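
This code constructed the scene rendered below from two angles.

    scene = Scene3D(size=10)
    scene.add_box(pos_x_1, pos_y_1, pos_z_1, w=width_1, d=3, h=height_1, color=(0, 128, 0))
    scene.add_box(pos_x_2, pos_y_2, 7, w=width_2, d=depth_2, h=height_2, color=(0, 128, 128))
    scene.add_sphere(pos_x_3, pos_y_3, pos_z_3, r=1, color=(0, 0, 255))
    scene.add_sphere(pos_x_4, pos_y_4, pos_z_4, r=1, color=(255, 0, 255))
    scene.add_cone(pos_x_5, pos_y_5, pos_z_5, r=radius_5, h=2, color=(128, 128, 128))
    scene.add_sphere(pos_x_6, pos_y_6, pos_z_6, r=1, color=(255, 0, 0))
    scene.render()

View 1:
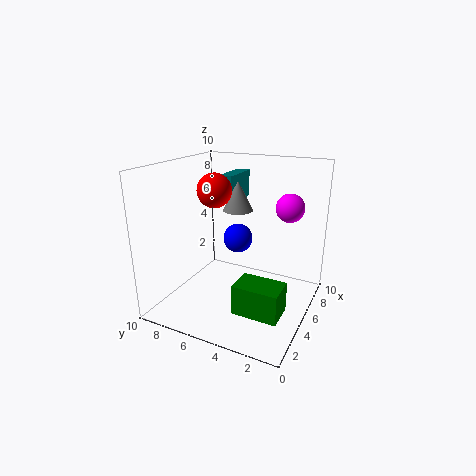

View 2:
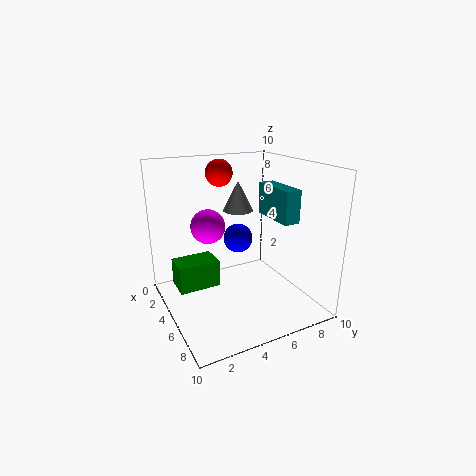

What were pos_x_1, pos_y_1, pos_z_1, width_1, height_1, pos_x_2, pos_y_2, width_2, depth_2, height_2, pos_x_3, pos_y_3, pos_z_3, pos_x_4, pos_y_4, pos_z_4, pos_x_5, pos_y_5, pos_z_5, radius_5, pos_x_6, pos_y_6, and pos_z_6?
pos_x_1 = 2, pos_y_1 = 1, pos_z_1 = 1, width_1 = 2, height_1 = 2, pos_x_2 = 6, pos_y_2 = 6, width_2 = 3, depth_2 = 1, height_2 = 2, pos_x_3 = 5, pos_y_3 = 5, pos_z_3 = 5, pos_x_4 = 7, pos_y_4 = 2, pos_z_4 = 7, pos_x_5 = 5, pos_y_5 = 5, pos_z_5 = 7, radius_5 = 1, pos_x_6 = 2, pos_y_6 = 5, pos_z_6 = 9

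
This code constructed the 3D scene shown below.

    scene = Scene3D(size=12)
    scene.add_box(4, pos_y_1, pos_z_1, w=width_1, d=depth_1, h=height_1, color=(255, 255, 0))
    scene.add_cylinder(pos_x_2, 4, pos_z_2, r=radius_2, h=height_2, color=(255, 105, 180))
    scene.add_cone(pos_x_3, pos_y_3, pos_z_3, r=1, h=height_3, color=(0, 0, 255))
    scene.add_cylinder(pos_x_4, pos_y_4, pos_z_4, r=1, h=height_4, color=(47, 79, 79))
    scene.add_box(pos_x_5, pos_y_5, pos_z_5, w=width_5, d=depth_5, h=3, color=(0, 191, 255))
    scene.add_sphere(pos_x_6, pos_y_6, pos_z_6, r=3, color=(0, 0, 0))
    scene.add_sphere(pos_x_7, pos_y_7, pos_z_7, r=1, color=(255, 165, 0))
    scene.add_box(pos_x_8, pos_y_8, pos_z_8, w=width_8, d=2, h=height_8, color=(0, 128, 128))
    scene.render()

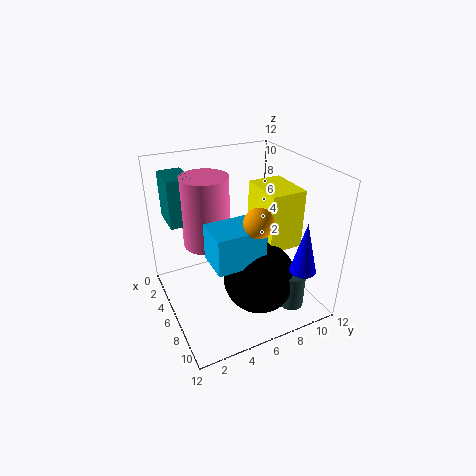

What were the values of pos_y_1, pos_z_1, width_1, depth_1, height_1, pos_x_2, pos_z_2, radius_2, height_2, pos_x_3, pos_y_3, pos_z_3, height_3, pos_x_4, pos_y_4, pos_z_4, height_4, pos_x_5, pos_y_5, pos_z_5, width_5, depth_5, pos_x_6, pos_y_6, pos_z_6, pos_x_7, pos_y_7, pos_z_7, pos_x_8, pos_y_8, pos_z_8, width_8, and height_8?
pos_y_1 = 8
pos_z_1 = 5
width_1 = 4
depth_1 = 3
height_1 = 5
pos_x_2 = 4
pos_z_2 = 5
radius_2 = 2
height_2 = 6
pos_x_3 = 11
pos_y_3 = 9
pos_z_3 = 5
height_3 = 4
pos_x_4 = 10
pos_y_4 = 9
pos_z_4 = 1
height_4 = 3
pos_x_5 = 6
pos_y_5 = 3
pos_z_5 = 5
width_5 = 3
depth_5 = 4
pos_x_6 = 8
pos_y_6 = 7
pos_z_6 = 3
pos_x_7 = 11
pos_y_7 = 5
pos_z_7 = 10
pos_x_8 = 1
pos_y_8 = 1
pos_z_8 = 7
width_8 = 3
height_8 = 4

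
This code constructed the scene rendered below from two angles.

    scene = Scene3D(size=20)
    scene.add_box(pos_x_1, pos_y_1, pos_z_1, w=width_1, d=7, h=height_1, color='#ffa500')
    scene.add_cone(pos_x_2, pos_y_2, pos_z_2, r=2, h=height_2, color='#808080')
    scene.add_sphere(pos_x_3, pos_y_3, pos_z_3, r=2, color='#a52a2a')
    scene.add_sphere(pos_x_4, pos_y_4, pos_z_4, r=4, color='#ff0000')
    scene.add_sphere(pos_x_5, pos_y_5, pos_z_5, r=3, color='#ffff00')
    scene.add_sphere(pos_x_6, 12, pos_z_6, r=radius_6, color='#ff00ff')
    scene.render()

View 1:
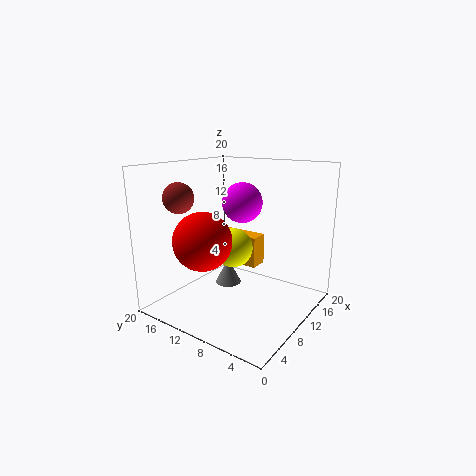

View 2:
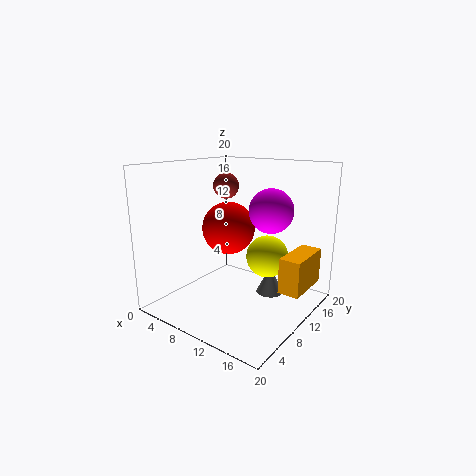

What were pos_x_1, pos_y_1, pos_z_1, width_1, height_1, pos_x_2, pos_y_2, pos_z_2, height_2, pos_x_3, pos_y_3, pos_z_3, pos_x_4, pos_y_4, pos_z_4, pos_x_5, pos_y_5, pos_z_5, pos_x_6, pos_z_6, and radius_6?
pos_x_1 = 16, pos_y_1 = 11, pos_z_1 = 3, width_1 = 3, height_1 = 5, pos_x_2 = 13, pos_y_2 = 14, pos_z_2 = 1, height_2 = 4, pos_x_3 = 4, pos_y_3 = 15, pos_z_3 = 16, pos_x_4 = 6, pos_y_4 = 13, pos_z_4 = 10, pos_x_5 = 13, pos_y_5 = 13, pos_z_5 = 7, pos_x_6 = 14, pos_z_6 = 14, radius_6 = 3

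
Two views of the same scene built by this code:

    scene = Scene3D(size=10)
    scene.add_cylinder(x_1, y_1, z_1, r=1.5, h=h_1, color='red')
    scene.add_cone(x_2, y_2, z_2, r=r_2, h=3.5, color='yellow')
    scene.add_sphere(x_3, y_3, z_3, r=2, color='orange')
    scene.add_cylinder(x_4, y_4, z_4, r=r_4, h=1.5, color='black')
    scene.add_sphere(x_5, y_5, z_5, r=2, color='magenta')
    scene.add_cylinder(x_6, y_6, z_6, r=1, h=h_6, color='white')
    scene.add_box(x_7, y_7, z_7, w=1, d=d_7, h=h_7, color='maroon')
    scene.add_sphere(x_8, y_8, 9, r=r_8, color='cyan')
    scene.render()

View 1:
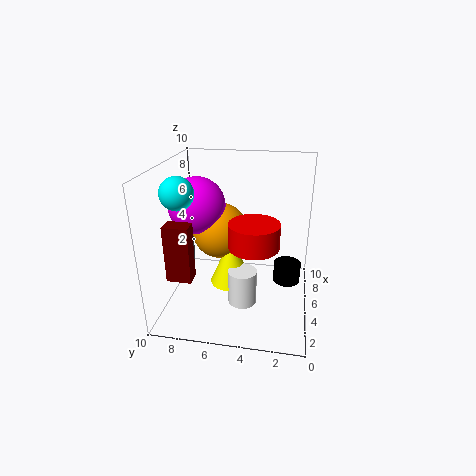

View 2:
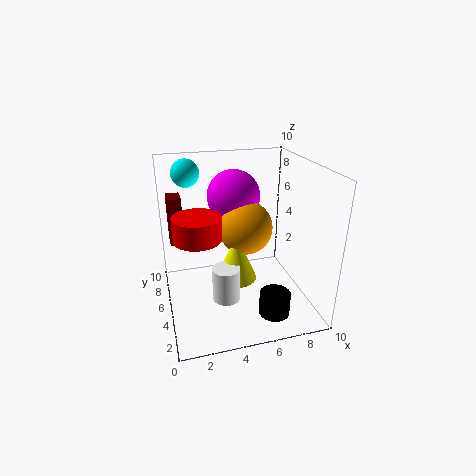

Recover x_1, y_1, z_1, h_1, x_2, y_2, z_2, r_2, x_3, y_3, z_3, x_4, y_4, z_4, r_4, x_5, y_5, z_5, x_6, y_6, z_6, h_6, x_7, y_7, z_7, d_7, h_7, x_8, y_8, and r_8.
x_1 = 2, y_1 = 3.5, z_1 = 6, h_1 = 1.5, x_2 = 5, y_2 = 5.5, z_2 = 1.5, r_2 = 1.5, x_3 = 6, y_3 = 6.5, z_3 = 5, x_4 = 6.5, y_4 = 1.5, z_4 = 1, r_4 = 1, x_5 = 5.5, y_5 = 8, z_5 = 7, x_6 = 4, y_6 = 4.5, z_6 = 0.5, h_6 = 2.5, x_7 = 0.5, y_7 = 7, z_7 = 4, d_7 = 1.5, h_7 = 3.5, x_8 = 2, y_8 = 8, r_8 = 1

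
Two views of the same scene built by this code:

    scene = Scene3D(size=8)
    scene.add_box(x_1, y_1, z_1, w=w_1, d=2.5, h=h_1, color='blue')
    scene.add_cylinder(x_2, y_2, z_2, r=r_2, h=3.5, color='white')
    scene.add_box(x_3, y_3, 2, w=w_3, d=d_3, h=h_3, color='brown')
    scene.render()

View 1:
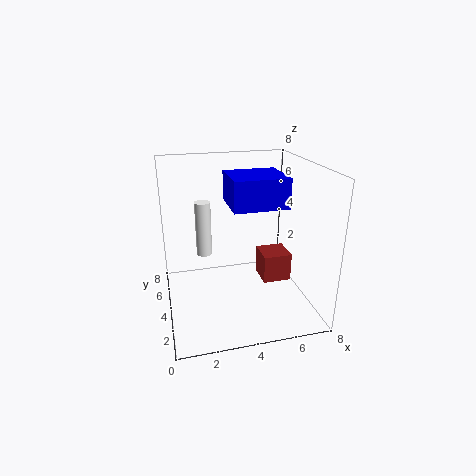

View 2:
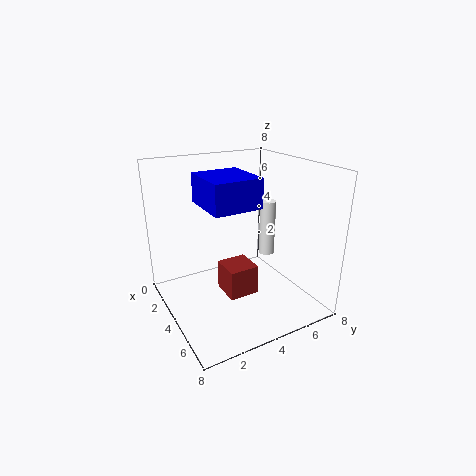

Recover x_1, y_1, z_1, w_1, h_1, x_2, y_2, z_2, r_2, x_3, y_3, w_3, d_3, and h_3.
x_1 = 3.25; y_1 = 1.75; z_1 = 6.25; w_1 = 2.75; h_1 = 1.5; x_2 = 2.5; y_2 = 7; z_2 = 1.75; r_2 = 0.5; x_3 = 5; y_3 = 2.25; w_3 = 1.5; d_3 = 1.5; h_3 = 1.5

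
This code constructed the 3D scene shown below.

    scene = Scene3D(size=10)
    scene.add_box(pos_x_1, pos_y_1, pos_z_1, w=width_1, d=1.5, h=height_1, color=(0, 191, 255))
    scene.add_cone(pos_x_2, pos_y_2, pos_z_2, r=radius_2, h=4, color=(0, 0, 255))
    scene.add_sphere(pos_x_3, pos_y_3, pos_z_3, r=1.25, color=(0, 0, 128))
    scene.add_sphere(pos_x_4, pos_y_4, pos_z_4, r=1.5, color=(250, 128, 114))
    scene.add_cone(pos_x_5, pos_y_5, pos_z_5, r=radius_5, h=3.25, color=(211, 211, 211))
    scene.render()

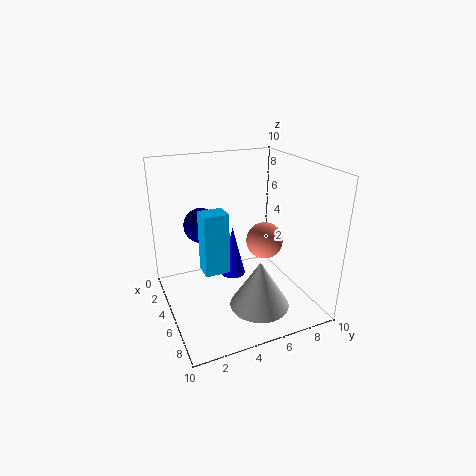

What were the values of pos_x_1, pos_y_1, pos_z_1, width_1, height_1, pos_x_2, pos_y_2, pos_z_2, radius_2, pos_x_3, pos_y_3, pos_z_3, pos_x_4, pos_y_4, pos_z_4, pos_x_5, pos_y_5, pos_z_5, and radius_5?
pos_x_1 = 6.5
pos_y_1 = 1.75
pos_z_1 = 4.25
width_1 = 1.25
height_1 = 3.75
pos_x_2 = 2.25
pos_y_2 = 5.75
pos_z_2 = 0.5
radius_2 = 1
pos_x_3 = 3
pos_y_3 = 3
pos_z_3 = 5.5
pos_x_4 = 2.5
pos_y_4 = 8.5
pos_z_4 = 3
pos_x_5 = 7.5
pos_y_5 = 5.5
pos_z_5 = 1
radius_5 = 2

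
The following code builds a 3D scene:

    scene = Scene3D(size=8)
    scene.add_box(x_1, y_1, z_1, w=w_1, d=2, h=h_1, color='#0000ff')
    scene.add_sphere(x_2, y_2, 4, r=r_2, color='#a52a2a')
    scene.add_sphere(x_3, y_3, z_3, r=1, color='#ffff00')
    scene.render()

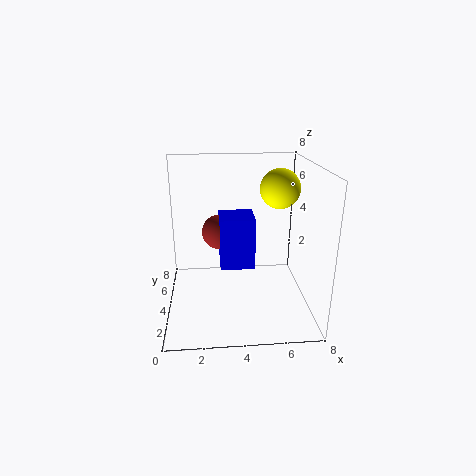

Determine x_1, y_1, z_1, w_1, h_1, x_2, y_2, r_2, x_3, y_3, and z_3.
x_1 = 3
y_1 = 4
z_1 = 2
w_1 = 2
h_1 = 3
x_2 = 3
y_2 = 5
r_2 = 1
x_3 = 6
y_3 = 3
z_3 = 7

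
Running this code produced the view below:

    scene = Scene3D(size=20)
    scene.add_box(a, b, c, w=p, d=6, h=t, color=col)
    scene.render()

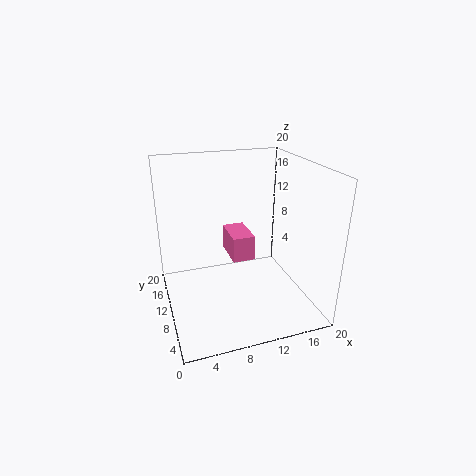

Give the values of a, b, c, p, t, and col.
a = 10.5; b = 13.5; c = 4; p = 3.5; t = 4; col = 'hotpink'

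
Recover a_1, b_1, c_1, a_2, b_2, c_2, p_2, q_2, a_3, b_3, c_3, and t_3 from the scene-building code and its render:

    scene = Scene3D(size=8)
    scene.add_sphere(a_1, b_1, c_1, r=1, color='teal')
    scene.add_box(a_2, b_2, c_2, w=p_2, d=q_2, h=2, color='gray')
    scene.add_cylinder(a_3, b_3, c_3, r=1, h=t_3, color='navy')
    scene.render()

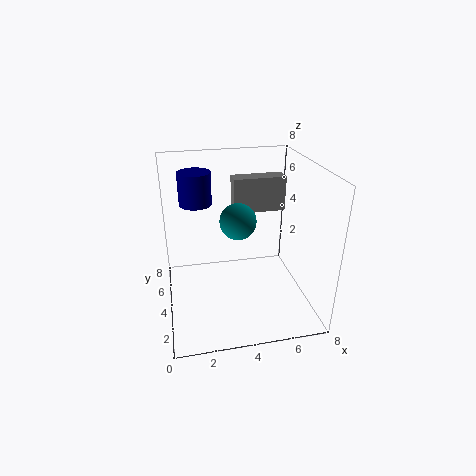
a_1 = 4; b_1 = 4; c_1 = 5; a_2 = 4; b_2 = 5; c_2 = 5; p_2 = 3; q_2 = 1; a_3 = 2; b_3 = 7; c_3 = 5; t_3 = 2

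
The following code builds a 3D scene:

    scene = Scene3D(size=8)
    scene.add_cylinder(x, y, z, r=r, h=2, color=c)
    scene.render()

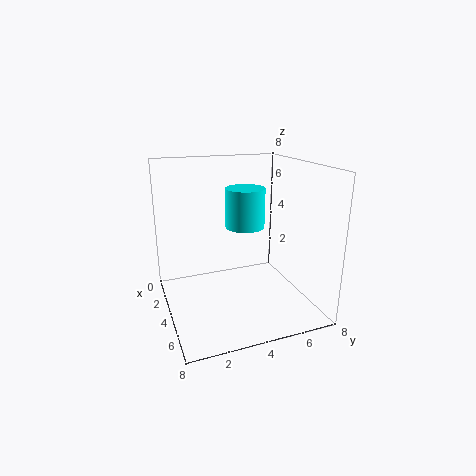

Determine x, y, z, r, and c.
x = 5
y = 4
z = 5
r = 1
c = 'cyan'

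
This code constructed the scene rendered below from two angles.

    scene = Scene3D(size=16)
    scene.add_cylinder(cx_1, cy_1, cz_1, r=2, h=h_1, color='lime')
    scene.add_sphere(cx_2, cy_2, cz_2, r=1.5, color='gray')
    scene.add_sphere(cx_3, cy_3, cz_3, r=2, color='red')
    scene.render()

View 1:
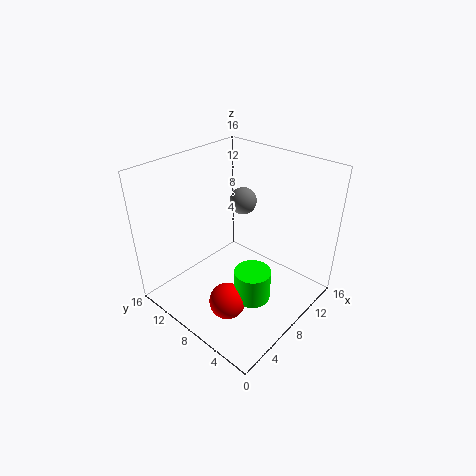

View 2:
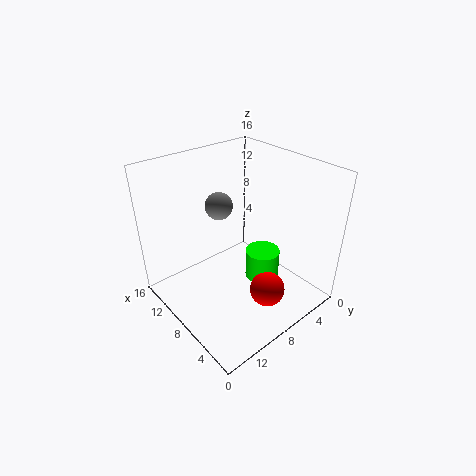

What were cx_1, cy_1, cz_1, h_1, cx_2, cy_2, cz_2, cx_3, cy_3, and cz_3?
cx_1 = 7
cy_1 = 5
cz_1 = 2
h_1 = 3.5
cx_2 = 10
cy_2 = 9
cz_2 = 11.5
cx_3 = 4.5
cy_3 = 6.5
cz_3 = 2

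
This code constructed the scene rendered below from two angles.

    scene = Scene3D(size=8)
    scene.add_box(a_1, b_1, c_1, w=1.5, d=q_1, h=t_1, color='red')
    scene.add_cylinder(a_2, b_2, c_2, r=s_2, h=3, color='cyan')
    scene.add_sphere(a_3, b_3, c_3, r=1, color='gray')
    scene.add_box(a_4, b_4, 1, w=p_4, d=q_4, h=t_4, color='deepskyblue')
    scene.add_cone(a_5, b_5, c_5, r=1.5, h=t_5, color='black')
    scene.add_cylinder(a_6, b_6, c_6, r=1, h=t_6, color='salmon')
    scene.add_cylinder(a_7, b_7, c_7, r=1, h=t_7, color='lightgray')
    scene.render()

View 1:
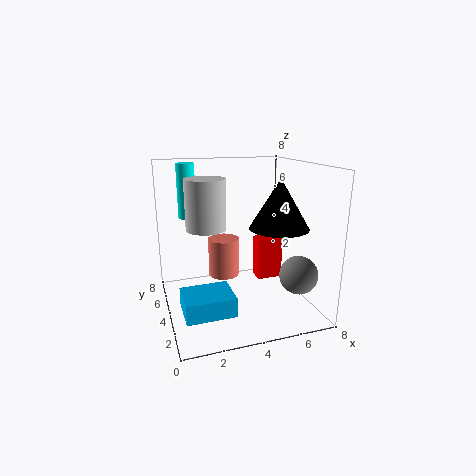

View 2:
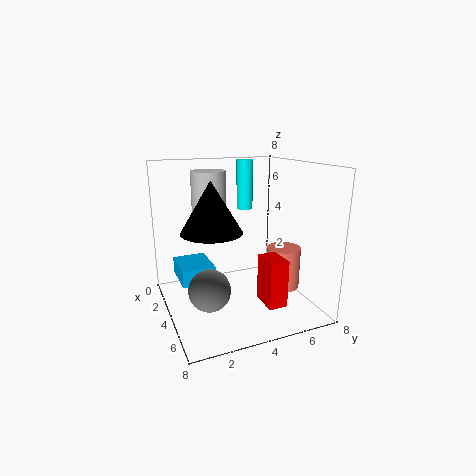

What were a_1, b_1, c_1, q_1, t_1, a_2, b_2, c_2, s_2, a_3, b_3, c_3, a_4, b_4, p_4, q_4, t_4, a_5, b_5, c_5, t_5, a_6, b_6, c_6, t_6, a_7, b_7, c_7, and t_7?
a_1 = 5.5, b_1 = 4.5, c_1 = 1, q_1 = 1, t_1 = 2.5, a_2 = 1.5, b_2 = 5.5, c_2 = 5, s_2 = 0.5, a_3 = 6.5, b_3 = 1.5, c_3 = 2.5, a_4 = 0.5, b_4 = 1, p_4 = 2.5, q_4 = 2, t_4 = 1, a_5 = 5.5, b_5 = 2, c_5 = 5, t_5 = 2.5, a_6 = 4, b_6 = 7, c_6 = 0.5, t_6 = 2.5, a_7 = 2, b_7 = 3, c_7 = 5, t_7 = 2.5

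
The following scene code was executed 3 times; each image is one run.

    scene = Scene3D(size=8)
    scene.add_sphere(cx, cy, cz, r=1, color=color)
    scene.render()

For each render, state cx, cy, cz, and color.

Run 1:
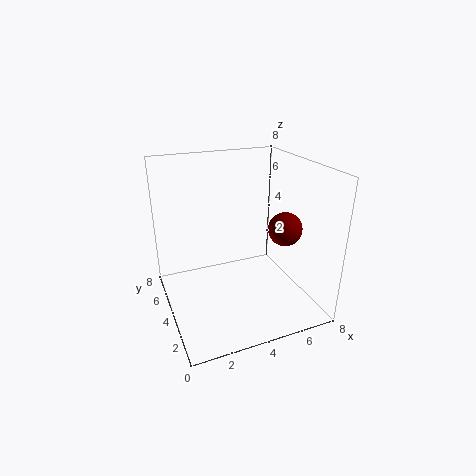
cx = 7, cy = 4, cz = 4, color = 'maroon'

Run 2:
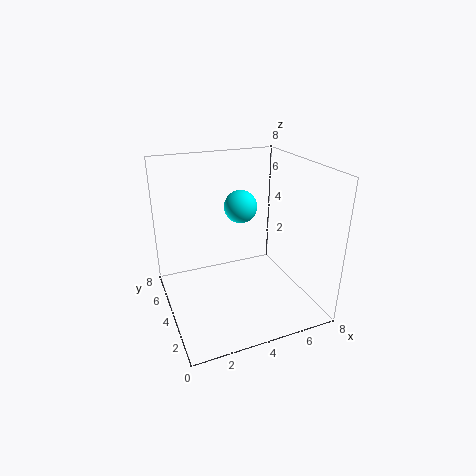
cx = 5, cy = 6, cz = 5, color = 'cyan'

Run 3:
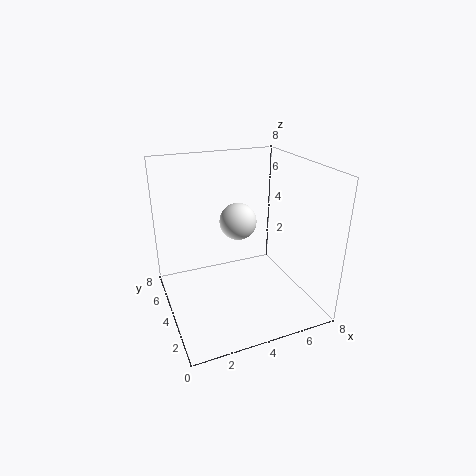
cx = 4, cy = 4, cz = 5, color = 'white'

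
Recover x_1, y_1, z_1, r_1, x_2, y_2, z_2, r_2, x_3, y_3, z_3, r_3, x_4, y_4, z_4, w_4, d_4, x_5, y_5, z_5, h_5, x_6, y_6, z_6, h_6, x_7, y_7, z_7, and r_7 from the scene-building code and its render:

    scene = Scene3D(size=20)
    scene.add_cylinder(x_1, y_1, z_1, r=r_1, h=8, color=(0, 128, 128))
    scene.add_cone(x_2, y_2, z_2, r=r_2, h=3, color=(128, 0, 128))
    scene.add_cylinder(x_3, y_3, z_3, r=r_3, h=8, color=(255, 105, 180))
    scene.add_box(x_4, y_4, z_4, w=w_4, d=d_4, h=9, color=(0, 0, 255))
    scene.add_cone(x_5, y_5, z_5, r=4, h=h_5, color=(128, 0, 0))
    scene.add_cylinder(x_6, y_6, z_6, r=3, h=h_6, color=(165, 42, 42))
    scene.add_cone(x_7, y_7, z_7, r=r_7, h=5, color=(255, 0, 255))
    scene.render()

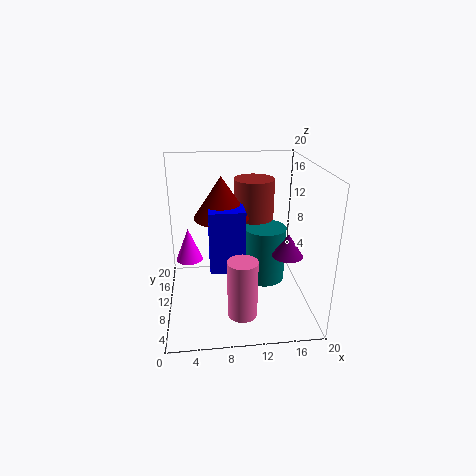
x_1 = 14
y_1 = 11
z_1 = 3
r_1 = 3
x_2 = 16
y_2 = 6
z_2 = 9
r_2 = 2
x_3 = 10
y_3 = 5
z_3 = 1
r_3 = 2
x_4 = 6
y_4 = 9
z_4 = 5
w_4 = 5
d_4 = 4
x_5 = 8
y_5 = 13
z_5 = 12
h_5 = 6
x_6 = 13
y_6 = 15
z_6 = 8
h_6 = 9
x_7 = 3
y_7 = 14
z_7 = 5
r_7 = 2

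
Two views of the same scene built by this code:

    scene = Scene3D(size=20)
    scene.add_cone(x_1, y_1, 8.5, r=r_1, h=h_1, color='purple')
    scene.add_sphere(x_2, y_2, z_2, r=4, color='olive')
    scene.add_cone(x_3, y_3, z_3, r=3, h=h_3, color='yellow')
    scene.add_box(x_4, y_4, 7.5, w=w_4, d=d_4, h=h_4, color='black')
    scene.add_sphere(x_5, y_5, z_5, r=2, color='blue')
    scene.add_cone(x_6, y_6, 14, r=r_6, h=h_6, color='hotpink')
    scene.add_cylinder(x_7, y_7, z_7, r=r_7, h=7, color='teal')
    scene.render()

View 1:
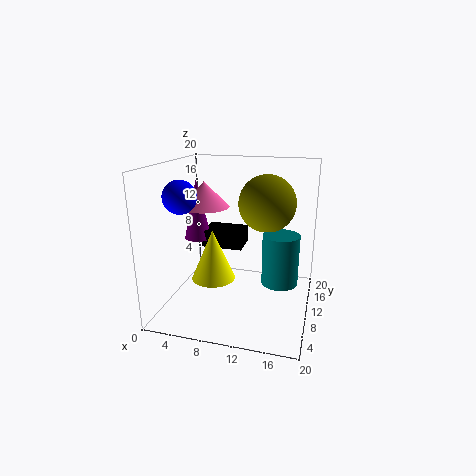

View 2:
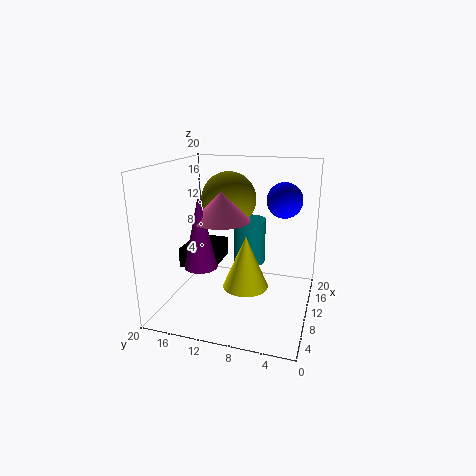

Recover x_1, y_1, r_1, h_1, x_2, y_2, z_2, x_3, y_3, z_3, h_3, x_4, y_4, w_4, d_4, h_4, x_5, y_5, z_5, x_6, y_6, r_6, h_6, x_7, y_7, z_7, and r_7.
x_1 = 3, y_1 = 12.5, r_1 = 2, h_1 = 9, x_2 = 13.5, y_2 = 12.5, z_2 = 14.5, x_3 = 7, y_3 = 8, z_3 = 4.5, h_3 = 7, x_4 = 4, y_4 = 11.5, w_4 = 6, d_4 = 4.5, h_4 = 2.5, x_5 = 5, y_5 = 3, z_5 = 17, x_6 = 5, y_6 = 10.5, r_6 = 3.5, h_6 = 3.5, x_7 = 16, y_7 = 10, z_7 = 4, r_7 = 2.5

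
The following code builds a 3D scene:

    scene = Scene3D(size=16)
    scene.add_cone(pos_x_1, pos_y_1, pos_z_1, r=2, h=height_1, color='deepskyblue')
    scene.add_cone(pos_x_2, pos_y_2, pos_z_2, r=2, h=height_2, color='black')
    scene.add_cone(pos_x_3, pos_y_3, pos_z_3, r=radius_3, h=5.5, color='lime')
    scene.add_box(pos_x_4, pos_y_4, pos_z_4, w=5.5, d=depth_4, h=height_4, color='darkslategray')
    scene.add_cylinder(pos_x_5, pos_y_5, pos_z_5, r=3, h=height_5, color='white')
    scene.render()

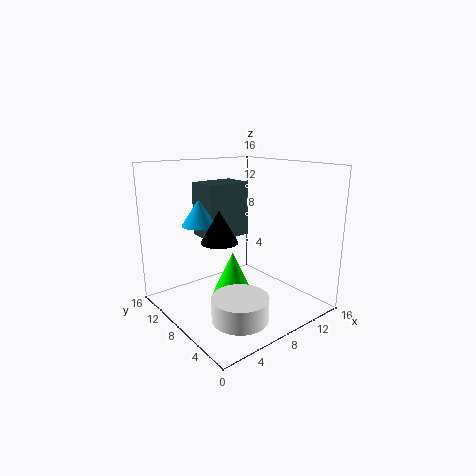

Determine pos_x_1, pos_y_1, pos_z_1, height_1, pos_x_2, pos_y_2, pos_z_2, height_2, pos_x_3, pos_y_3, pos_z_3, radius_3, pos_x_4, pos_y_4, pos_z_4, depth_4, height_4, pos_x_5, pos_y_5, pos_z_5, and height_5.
pos_x_1 = 5.5; pos_y_1 = 12; pos_z_1 = 9; height_1 = 3; pos_x_2 = 5.5; pos_y_2 = 8; pos_z_2 = 8; height_2 = 3.5; pos_x_3 = 8; pos_y_3 = 9; pos_z_3 = 0.5; radius_3 = 2.5; pos_x_4 = 6.5; pos_y_4 = 11; pos_z_4 = 7; depth_4 = 4; height_4 = 6.5; pos_x_5 = 5.5; pos_y_5 = 4.5; pos_z_5 = 0.5; height_5 = 2.5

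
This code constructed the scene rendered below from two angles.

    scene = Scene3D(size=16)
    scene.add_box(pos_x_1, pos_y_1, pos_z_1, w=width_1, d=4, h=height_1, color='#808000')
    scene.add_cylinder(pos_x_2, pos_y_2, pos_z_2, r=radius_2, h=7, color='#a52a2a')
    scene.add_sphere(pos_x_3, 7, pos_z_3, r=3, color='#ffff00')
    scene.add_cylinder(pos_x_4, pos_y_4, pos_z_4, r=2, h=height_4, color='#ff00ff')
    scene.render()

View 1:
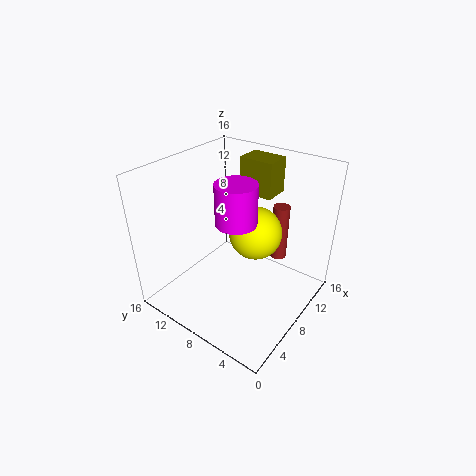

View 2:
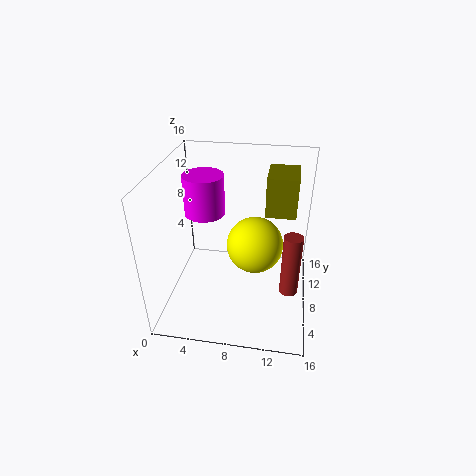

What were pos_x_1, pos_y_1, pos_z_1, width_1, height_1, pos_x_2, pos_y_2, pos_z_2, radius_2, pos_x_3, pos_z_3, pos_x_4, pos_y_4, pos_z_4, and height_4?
pos_x_1 = 11; pos_y_1 = 6; pos_z_1 = 12; width_1 = 3; height_1 = 4; pos_x_2 = 14; pos_y_2 = 6; pos_z_2 = 3; radius_2 = 1; pos_x_3 = 10; pos_z_3 = 8; pos_x_4 = 5; pos_y_4 = 6; pos_z_4 = 12; height_4 = 4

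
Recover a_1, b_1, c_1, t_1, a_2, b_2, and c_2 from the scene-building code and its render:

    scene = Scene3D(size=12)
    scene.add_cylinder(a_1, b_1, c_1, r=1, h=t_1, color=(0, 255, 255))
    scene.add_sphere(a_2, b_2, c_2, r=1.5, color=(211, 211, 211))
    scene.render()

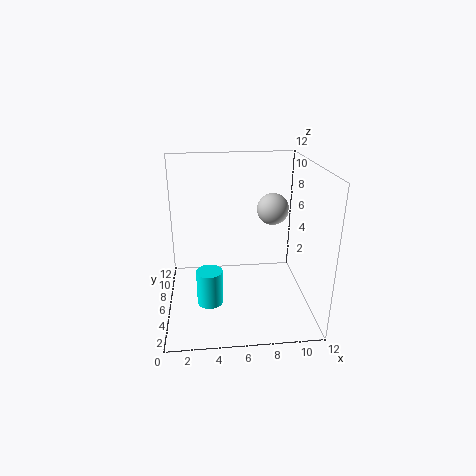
a_1 = 3.5, b_1 = 3, c_1 = 2, t_1 = 2.75, a_2 = 9.75, b_2 = 10, c_2 = 7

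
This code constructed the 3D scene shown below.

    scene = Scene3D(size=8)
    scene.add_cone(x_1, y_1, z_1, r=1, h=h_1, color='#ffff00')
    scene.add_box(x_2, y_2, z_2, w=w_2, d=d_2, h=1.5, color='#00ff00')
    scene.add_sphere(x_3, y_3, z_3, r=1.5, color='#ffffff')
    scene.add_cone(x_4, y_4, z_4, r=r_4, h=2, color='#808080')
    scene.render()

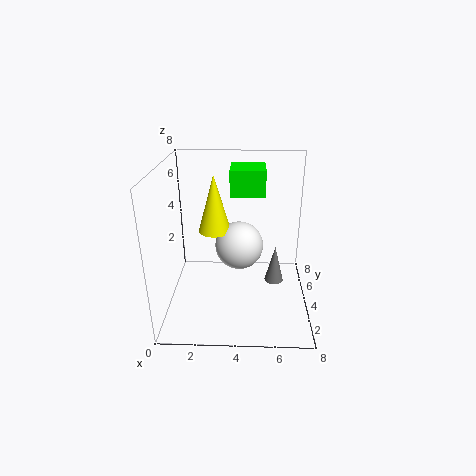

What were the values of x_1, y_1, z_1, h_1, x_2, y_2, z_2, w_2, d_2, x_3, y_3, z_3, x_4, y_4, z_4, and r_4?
x_1 = 2.5
y_1 = 6
z_1 = 3.5
h_1 = 3.5
x_2 = 3.5
y_2 = 5
z_2 = 6
w_2 = 2
d_2 = 2
x_3 = 4
y_3 = 6
z_3 = 2.5
x_4 = 6
y_4 = 3
z_4 = 2
r_4 = 0.5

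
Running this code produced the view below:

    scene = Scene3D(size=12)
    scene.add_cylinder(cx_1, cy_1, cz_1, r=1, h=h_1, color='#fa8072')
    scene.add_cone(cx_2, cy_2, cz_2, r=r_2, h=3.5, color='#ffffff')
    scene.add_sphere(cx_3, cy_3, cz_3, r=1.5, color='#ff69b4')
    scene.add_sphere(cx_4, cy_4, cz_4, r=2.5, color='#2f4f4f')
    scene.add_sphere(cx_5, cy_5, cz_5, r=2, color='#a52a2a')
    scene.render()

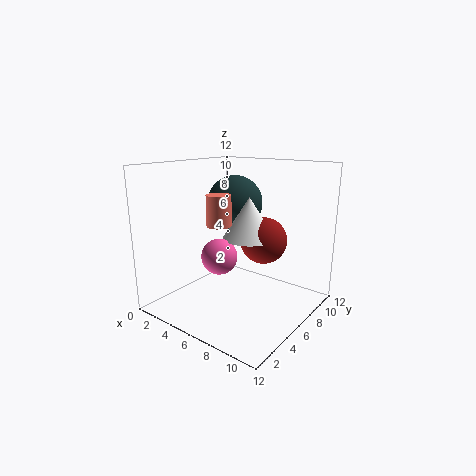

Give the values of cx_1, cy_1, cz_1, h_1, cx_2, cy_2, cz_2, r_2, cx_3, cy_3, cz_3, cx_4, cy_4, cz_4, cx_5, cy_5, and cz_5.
cx_1 = 5.25; cy_1 = 4.5; cz_1 = 7.25; h_1 = 2.5; cx_2 = 6.25; cy_2 = 7.25; cz_2 = 5.75; r_2 = 2.25; cx_3 = 5; cy_3 = 4.75; cz_3 = 4.5; cx_4 = 3.75; cy_4 = 8.5; cz_4 = 8.25; cx_5 = 7.25; cy_5 = 8; cz_5 = 5.5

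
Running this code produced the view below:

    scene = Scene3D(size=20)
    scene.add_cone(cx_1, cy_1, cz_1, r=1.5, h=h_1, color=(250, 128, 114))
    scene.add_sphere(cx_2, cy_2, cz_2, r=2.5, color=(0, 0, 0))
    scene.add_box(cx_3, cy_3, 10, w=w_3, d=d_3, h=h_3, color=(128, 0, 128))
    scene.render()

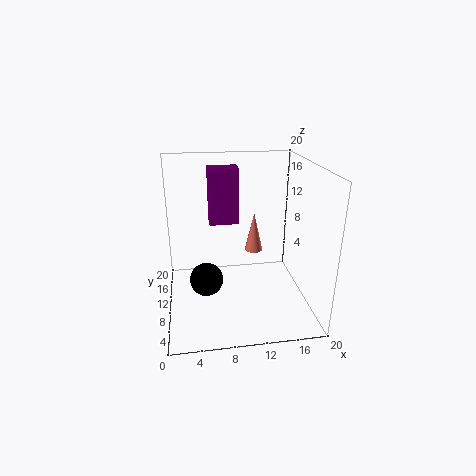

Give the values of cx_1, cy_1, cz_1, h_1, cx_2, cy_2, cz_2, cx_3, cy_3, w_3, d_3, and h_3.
cx_1 = 14
cy_1 = 18
cz_1 = 4
h_1 = 6.5
cx_2 = 5.5
cy_2 = 12
cz_2 = 2.5
cx_3 = 6.5
cy_3 = 15
w_3 = 4.5
d_3 = 3
h_3 = 8.5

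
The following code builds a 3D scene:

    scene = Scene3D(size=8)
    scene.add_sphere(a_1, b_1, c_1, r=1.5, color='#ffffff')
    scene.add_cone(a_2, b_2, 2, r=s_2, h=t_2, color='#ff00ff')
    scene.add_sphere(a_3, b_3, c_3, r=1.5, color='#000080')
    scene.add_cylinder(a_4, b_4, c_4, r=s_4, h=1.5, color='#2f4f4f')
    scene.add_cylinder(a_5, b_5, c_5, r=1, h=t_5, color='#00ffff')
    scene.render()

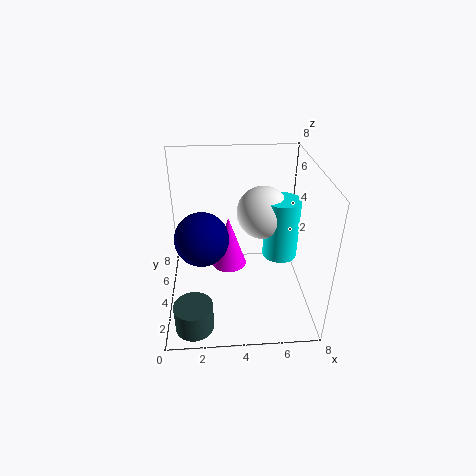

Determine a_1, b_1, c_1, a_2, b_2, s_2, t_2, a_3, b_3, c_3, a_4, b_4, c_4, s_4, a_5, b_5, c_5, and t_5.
a_1 = 5.5; b_1 = 5; c_1 = 5; a_2 = 3.5; b_2 = 4.5; s_2 = 1; t_2 = 3; a_3 = 2; b_3 = 4; c_3 = 4; a_4 = 1.5; b_4 = 1; c_4 = 0.5; s_4 = 1; a_5 = 6.5; b_5 = 4.5; c_5 = 2.5; t_5 = 3.5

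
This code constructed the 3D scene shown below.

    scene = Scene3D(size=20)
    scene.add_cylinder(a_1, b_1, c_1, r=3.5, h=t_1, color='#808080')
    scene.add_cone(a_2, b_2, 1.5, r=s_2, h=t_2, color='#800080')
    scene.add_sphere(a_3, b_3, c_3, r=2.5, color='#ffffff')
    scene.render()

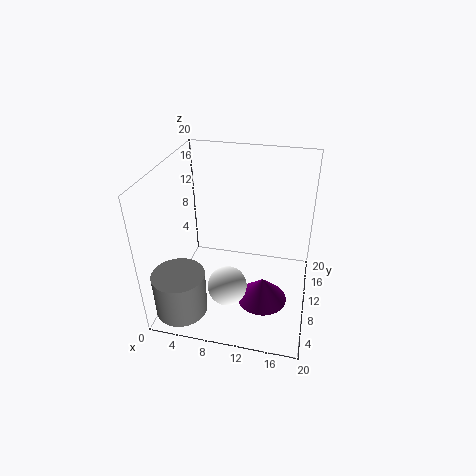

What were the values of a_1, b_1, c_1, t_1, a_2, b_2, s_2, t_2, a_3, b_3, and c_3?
a_1 = 3.5
b_1 = 3.5
c_1 = 1.5
t_1 = 6
a_2 = 14
b_2 = 8
s_2 = 3.5
t_2 = 3.5
a_3 = 10
b_3 = 4
c_3 = 6.5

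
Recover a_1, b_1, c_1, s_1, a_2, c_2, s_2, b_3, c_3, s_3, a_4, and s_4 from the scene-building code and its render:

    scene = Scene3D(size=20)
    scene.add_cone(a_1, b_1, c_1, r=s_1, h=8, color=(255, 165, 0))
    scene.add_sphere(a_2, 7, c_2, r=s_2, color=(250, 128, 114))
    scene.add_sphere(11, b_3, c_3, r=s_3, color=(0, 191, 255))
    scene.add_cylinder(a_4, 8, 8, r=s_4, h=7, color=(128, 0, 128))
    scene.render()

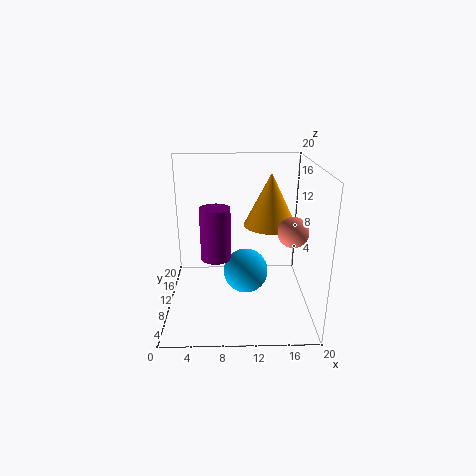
a_1 = 15; b_1 = 15; c_1 = 10; s_1 = 4; a_2 = 17; c_2 = 12; s_2 = 2; b_3 = 8; c_3 = 6; s_3 = 3; a_4 = 7; s_4 = 2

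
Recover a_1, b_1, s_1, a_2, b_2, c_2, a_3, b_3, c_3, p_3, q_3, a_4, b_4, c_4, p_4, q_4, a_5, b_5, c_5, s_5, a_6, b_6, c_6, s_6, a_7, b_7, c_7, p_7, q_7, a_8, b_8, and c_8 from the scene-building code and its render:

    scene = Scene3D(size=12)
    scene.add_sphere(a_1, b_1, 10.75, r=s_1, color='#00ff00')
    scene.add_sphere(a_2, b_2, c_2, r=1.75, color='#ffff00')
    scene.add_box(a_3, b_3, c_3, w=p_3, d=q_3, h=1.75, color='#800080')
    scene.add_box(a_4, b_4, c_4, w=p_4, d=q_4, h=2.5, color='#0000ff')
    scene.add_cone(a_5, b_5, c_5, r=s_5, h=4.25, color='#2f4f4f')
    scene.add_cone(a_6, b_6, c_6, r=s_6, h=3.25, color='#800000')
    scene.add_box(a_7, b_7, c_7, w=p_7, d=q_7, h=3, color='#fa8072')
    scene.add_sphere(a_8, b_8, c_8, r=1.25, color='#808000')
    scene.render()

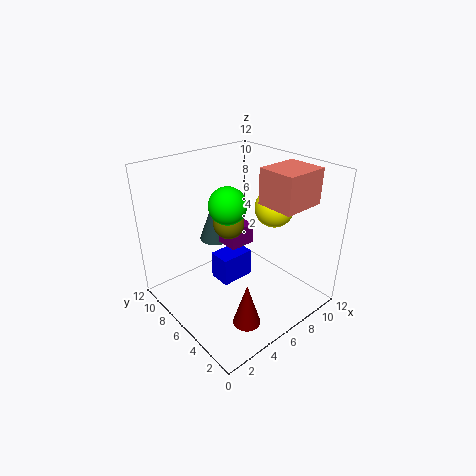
a_1 = 2.75, b_1 = 3.25, s_1 = 1.25, a_2 = 10.25, b_2 = 6, c_2 = 7.5, a_3 = 5.5, b_3 = 6, c_3 = 5, p_3 = 2.25, q_3 = 2, a_4 = 5, b_4 = 6.5, c_4 = 1.25, p_4 = 3, q_4 = 2, a_5 = 7, b_5 = 10.5, c_5 = 3.75, s_5 = 1.5, a_6 = 2.75, b_6 = 1.25, c_6 = 2.25, s_6 = 1, a_7 = 7.75, b_7 = 2.25, c_7 = 8.75, p_7 = 3.75, q_7 = 3.25, a_8 = 5.25, b_8 = 6.25, c_8 = 7.5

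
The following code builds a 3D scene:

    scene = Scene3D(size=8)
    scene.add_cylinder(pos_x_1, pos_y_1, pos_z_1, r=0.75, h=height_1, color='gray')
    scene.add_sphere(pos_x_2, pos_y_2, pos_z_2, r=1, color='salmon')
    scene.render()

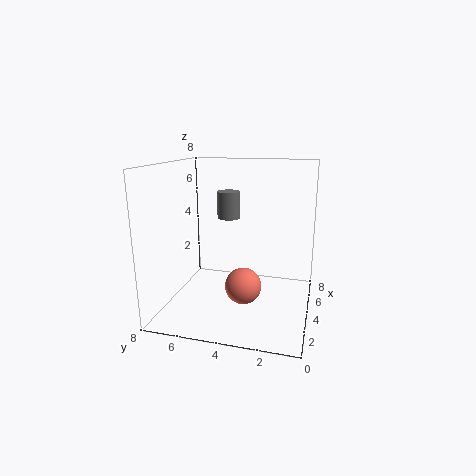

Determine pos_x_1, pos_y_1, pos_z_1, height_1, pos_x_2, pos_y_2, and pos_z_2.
pos_x_1 = 7.25, pos_y_1 = 5.5, pos_z_1 = 4.25, height_1 = 1.75, pos_x_2 = 3.25, pos_y_2 = 3.5, pos_z_2 = 1.5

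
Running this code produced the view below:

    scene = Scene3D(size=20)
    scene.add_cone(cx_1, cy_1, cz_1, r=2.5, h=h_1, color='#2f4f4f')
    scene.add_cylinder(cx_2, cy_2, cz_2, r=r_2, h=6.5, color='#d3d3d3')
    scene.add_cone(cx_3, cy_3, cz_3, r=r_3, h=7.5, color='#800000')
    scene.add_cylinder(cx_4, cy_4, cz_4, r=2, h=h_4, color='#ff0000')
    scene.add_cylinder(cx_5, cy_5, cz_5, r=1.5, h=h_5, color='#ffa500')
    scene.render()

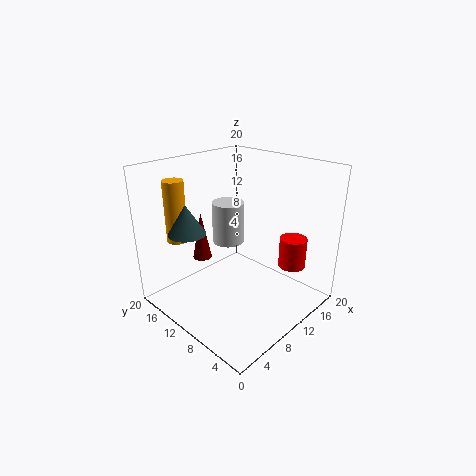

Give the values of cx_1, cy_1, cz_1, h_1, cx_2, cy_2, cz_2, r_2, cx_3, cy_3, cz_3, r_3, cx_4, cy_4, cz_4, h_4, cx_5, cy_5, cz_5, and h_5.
cx_1 = 4
cy_1 = 13.5
cz_1 = 11.5
h_1 = 4
cx_2 = 13.5
cy_2 = 15.5
cz_2 = 6.5
r_2 = 2.5
cx_3 = 10
cy_3 = 18
cz_3 = 4
r_3 = 1.5
cx_4 = 17
cy_4 = 5.5
cz_4 = 4.5
h_4 = 4.5
cx_5 = 5.5
cy_5 = 18
cz_5 = 8.5
h_5 = 9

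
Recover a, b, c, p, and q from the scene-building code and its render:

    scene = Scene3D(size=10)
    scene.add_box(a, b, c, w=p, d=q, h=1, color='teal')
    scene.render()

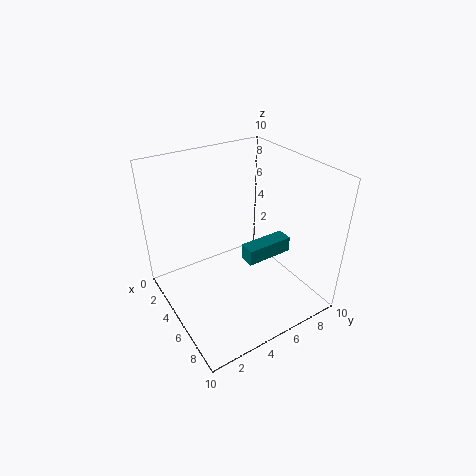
a = 7, b = 4, c = 5, p = 1, q = 3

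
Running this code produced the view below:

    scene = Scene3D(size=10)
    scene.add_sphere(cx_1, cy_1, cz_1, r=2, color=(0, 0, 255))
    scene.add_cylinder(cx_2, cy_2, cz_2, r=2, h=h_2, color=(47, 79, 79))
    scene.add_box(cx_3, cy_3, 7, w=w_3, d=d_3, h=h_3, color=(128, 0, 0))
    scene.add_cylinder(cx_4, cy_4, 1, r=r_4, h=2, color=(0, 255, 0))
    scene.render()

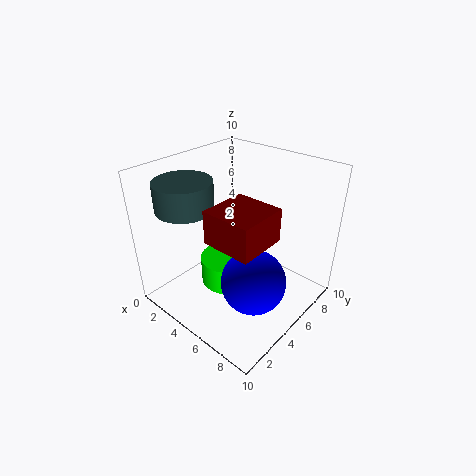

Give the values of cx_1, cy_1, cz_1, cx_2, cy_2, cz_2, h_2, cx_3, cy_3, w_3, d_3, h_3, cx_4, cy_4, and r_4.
cx_1 = 8
cy_1 = 3
cz_1 = 4
cx_2 = 2
cy_2 = 3
cz_2 = 7
h_2 = 2
cx_3 = 6
cy_3 = 1
w_3 = 3
d_3 = 3
h_3 = 2
cx_4 = 4
cy_4 = 5
r_4 = 2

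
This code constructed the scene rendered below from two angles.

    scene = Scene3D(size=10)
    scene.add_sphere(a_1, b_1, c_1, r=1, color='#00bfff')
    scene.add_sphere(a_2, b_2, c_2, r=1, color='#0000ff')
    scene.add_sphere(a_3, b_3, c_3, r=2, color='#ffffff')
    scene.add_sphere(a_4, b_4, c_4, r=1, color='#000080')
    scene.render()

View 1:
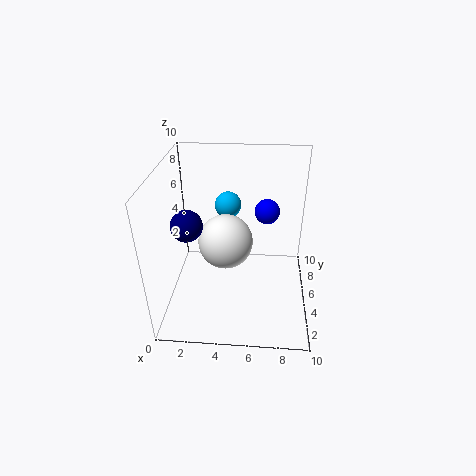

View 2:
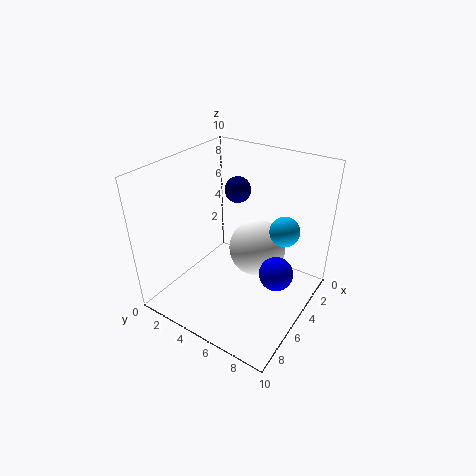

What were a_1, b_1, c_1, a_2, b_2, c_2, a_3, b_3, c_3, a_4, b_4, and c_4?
a_1 = 4, b_1 = 8, c_1 = 6, a_2 = 7, b_2 = 9, c_2 = 5, a_3 = 4, b_3 = 6, c_3 = 4, a_4 = 2, b_4 = 3, c_4 = 7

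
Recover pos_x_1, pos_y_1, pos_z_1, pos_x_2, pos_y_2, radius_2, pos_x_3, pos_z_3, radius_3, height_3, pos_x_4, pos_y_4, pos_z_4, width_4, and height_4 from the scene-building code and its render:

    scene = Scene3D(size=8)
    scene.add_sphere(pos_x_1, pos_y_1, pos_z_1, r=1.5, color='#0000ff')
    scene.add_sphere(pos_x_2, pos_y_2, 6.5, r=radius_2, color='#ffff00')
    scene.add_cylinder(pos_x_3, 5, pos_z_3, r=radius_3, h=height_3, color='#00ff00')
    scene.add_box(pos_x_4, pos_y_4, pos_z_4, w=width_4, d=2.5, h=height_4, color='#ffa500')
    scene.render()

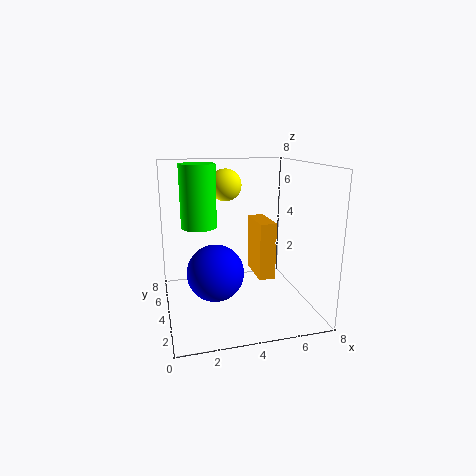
pos_x_1 = 2.5
pos_y_1 = 3
pos_z_1 = 2.5
pos_x_2 = 4
pos_y_2 = 7
radius_2 = 1
pos_x_3 = 2
pos_z_3 = 4.5
radius_3 = 1
height_3 = 3.5
pos_x_4 = 5.5
pos_y_4 = 4.5
pos_z_4 = 1
width_4 = 1
height_4 = 3.5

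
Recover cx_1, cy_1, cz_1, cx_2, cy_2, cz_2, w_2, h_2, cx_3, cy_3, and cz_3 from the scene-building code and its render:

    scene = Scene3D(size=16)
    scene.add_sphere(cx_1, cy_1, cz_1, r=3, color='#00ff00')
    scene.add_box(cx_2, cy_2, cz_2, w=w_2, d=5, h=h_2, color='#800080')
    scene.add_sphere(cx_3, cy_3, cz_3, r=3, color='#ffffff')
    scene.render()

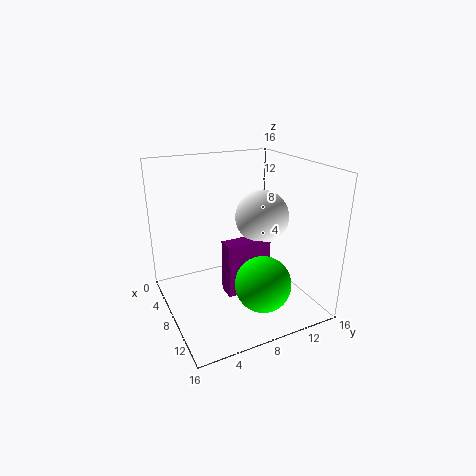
cx_1 = 12
cy_1 = 9
cz_1 = 4
cx_2 = 8
cy_2 = 6
cz_2 = 2
w_2 = 2
h_2 = 6
cx_3 = 8
cy_3 = 11
cz_3 = 10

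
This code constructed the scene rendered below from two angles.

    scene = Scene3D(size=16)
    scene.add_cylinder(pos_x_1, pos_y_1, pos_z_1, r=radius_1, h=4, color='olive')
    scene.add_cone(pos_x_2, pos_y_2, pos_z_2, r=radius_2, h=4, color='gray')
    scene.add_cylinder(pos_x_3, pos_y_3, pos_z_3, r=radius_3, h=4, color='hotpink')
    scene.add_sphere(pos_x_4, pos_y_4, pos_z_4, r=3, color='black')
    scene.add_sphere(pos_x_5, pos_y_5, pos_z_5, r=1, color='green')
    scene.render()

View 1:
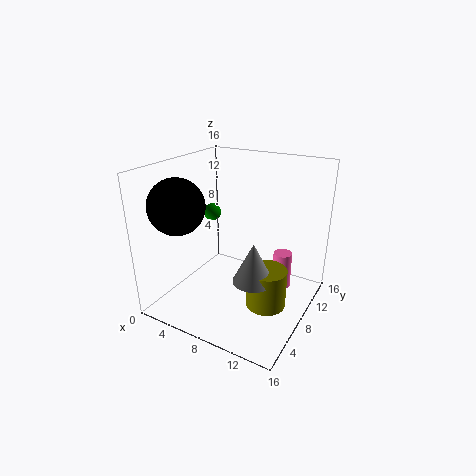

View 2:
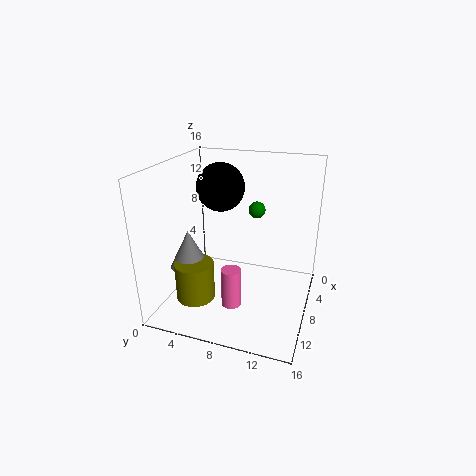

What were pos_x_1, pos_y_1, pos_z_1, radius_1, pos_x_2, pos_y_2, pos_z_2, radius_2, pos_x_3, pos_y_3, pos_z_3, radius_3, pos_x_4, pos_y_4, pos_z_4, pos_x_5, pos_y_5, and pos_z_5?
pos_x_1 = 13, pos_y_1 = 5, pos_z_1 = 3, radius_1 = 2, pos_x_2 = 12, pos_y_2 = 4, pos_z_2 = 6, radius_2 = 2, pos_x_3 = 13, pos_y_3 = 9, pos_z_3 = 3, radius_3 = 1, pos_x_4 = 3, pos_y_4 = 4, pos_z_4 = 12, pos_x_5 = 4, pos_y_5 = 9, pos_z_5 = 10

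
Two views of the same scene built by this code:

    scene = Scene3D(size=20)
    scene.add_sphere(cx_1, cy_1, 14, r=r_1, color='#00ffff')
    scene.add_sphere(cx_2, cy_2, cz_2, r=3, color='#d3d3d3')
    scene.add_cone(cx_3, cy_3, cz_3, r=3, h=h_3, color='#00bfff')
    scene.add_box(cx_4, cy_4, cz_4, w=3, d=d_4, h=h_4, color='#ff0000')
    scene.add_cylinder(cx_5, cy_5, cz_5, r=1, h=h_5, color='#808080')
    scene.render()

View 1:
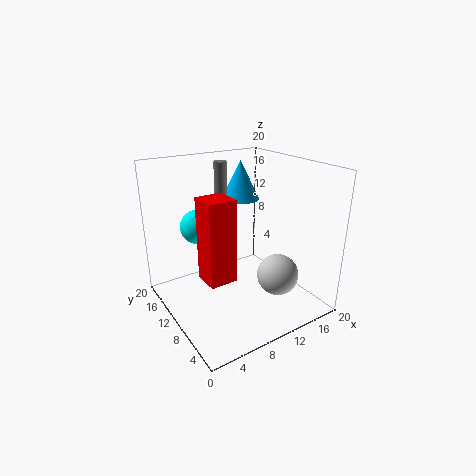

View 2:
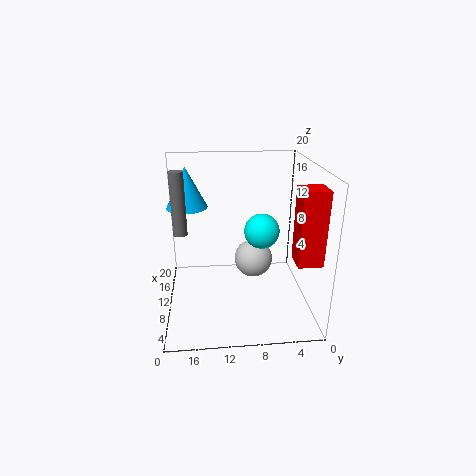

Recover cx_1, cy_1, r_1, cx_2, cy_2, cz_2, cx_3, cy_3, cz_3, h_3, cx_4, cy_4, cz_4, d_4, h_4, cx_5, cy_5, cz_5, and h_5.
cx_1 = 3; cy_1 = 8; r_1 = 2; cx_2 = 15; cy_2 = 7; cz_2 = 4; cx_3 = 15; cy_3 = 17; cz_3 = 13; h_3 = 6; cx_4 = 1; cy_4 = 1; cz_4 = 10; d_4 = 3; h_4 = 9; cx_5 = 12; cy_5 = 18; cz_5 = 10; h_5 = 9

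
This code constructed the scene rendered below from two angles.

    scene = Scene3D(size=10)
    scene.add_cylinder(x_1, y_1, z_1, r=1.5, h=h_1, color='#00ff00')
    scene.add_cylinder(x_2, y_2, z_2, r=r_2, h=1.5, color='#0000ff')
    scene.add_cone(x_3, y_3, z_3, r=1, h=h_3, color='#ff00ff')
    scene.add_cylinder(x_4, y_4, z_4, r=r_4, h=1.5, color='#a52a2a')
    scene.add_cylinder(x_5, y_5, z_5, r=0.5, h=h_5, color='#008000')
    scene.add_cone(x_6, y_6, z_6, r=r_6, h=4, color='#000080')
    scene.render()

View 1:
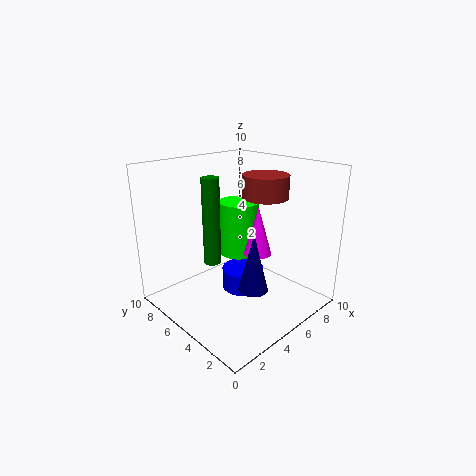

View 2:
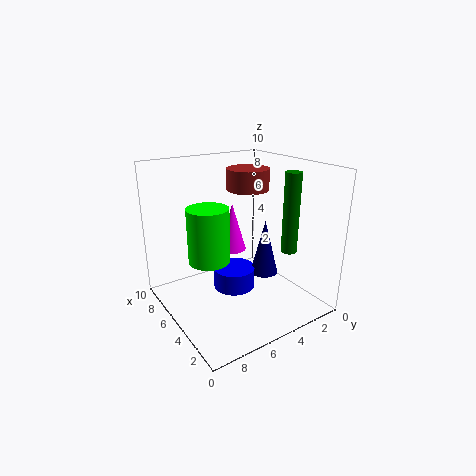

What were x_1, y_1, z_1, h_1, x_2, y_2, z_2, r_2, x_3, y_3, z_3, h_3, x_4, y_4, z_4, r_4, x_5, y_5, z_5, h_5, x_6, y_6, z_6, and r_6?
x_1 = 6.5, y_1 = 6.5, z_1 = 3, h_1 = 4, x_2 = 5.5, y_2 = 5, z_2 = 1, r_2 = 1.5, x_3 = 6.5, y_3 = 4.5, z_3 = 3.5, h_3 = 3.5, x_4 = 6, y_4 = 3.5, z_4 = 8, r_4 = 1.5, x_5 = 1.5, y_5 = 3.5, z_5 = 5, h_5 = 5, x_6 = 4.5, y_6 = 3, z_6 = 2, r_6 = 1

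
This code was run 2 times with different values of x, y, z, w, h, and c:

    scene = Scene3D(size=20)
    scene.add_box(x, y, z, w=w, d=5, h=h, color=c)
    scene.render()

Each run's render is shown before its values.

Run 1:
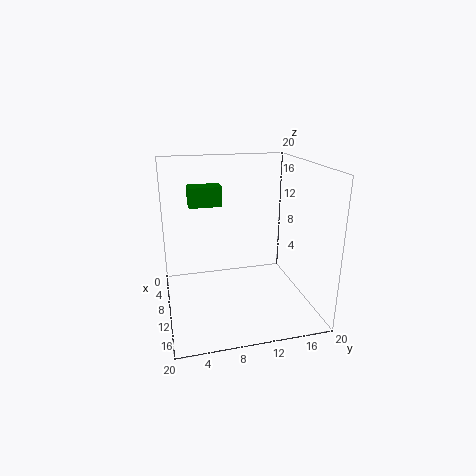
x = 1.5; y = 4; z = 13; w = 3; h = 3; c = 'green'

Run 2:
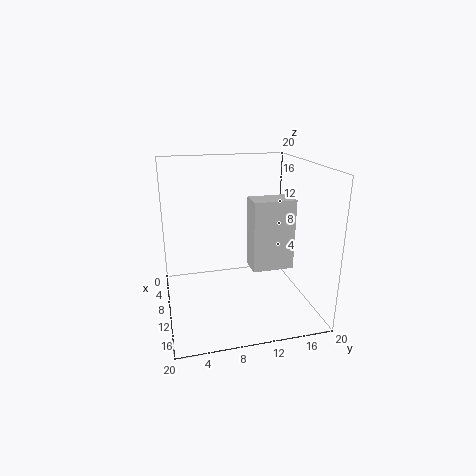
x = 14.5; y = 10; z = 8.5; w = 3; h = 8.5; c = 'lightgray'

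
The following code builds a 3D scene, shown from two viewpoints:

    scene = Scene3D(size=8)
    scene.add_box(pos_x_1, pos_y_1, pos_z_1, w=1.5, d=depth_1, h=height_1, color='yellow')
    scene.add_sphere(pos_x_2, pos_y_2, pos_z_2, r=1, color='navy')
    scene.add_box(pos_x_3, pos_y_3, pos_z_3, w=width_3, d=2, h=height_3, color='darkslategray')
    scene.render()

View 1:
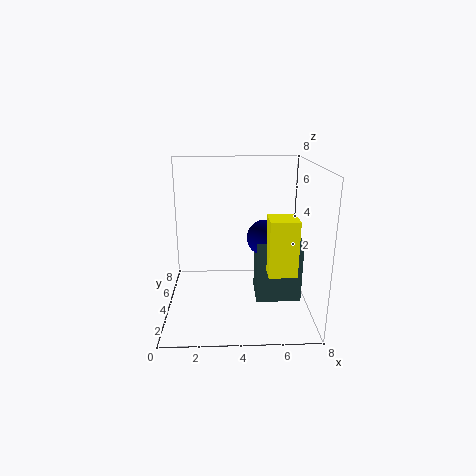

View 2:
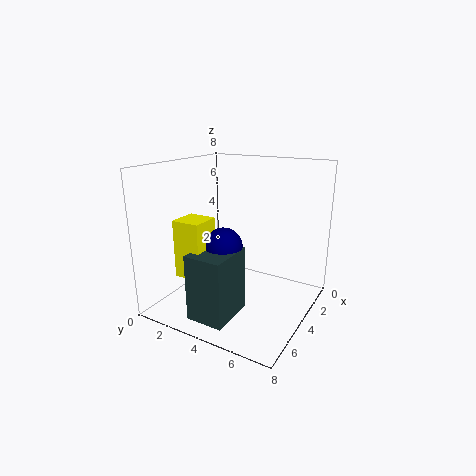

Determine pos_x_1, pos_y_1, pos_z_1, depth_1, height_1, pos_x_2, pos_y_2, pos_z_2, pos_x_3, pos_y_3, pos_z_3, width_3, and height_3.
pos_x_1 = 5.5; pos_y_1 = 2; pos_z_1 = 2.5; depth_1 = 1.5; height_1 = 3; pos_x_2 = 5.5; pos_y_2 = 4; pos_z_2 = 4; pos_x_3 = 5; pos_y_3 = 3; pos_z_3 = 0.5; width_3 = 2.5; height_3 = 3.5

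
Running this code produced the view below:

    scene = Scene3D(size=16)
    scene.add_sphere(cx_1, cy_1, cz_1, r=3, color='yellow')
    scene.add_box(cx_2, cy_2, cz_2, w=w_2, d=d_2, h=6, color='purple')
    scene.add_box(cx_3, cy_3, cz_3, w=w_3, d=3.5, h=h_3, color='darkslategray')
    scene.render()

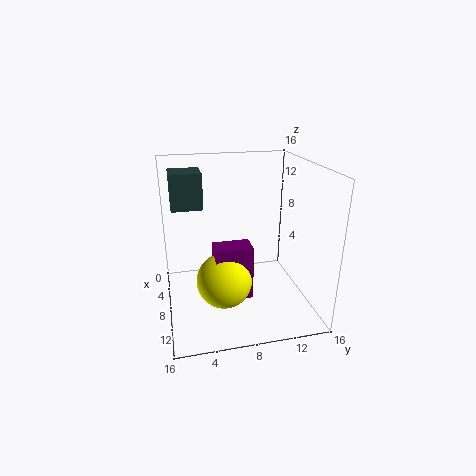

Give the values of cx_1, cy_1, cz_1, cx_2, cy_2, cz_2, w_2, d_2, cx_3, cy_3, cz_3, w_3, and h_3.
cx_1 = 10; cy_1 = 6; cz_1 = 4; cx_2 = 8.5; cy_2 = 5; cz_2 = 2; w_2 = 2.5; d_2 = 4; cx_3 = 3; cy_3 = 1; cz_3 = 11; w_3 = 3.5; h_3 = 4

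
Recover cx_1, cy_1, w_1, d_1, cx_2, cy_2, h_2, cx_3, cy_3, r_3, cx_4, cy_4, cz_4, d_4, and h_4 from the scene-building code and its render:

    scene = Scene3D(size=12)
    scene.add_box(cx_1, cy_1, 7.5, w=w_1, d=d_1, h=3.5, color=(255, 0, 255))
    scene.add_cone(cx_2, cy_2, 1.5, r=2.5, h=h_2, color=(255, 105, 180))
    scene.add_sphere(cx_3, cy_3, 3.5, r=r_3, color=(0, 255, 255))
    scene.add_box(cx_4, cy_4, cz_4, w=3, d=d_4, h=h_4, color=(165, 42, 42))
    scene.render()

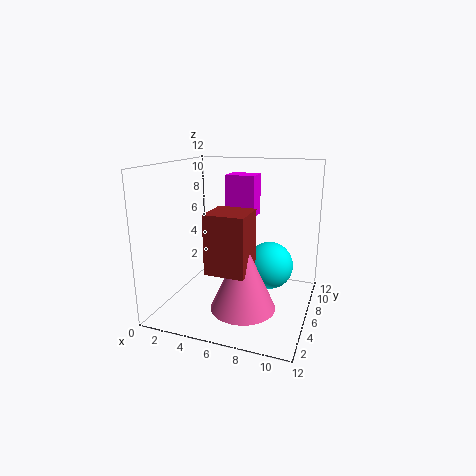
cx_1 = 4.5
cy_1 = 7
w_1 = 2.5
d_1 = 2
cx_2 = 7.5
cy_2 = 3
h_2 = 5.5
cx_3 = 8.5
cy_3 = 7
r_3 = 2
cx_4 = 5
cy_4 = 1.5
cz_4 = 4.5
d_4 = 3
h_4 = 4.5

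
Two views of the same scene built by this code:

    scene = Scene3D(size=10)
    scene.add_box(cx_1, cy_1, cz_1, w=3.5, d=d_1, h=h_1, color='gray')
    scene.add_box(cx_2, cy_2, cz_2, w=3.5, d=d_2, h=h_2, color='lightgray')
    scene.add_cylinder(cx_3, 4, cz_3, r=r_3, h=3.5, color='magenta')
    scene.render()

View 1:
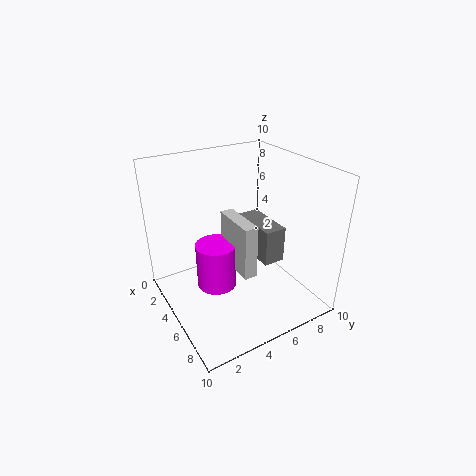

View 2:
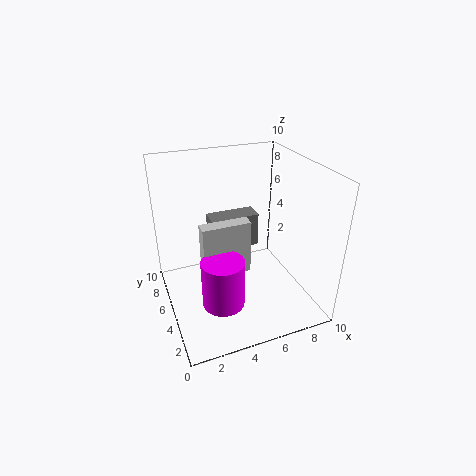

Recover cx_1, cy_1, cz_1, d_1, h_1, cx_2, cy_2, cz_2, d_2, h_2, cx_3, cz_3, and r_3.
cx_1 = 3.5; cy_1 = 6; cz_1 = 3.5; d_1 = 1.5; h_1 = 2.5; cx_2 = 2.5; cy_2 = 5; cz_2 = 2; d_2 = 1; h_2 = 4; cx_3 = 3.5; cz_3 = 0.5; r_3 = 1.5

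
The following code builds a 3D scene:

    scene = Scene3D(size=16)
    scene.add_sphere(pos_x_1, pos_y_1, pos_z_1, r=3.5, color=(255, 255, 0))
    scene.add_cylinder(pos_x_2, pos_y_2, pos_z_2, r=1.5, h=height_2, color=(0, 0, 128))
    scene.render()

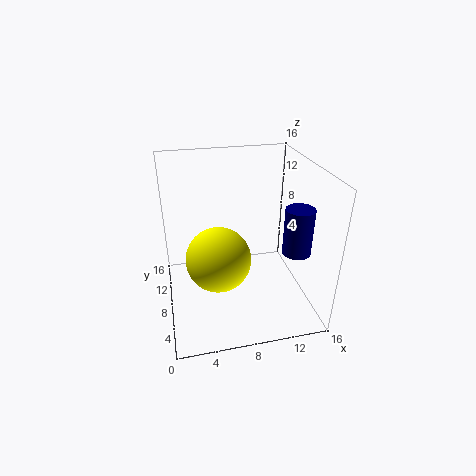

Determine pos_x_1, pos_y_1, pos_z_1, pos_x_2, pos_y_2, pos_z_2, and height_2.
pos_x_1 = 5.5, pos_y_1 = 6.5, pos_z_1 = 6.5, pos_x_2 = 13.5, pos_y_2 = 4.5, pos_z_2 = 7.5, height_2 = 5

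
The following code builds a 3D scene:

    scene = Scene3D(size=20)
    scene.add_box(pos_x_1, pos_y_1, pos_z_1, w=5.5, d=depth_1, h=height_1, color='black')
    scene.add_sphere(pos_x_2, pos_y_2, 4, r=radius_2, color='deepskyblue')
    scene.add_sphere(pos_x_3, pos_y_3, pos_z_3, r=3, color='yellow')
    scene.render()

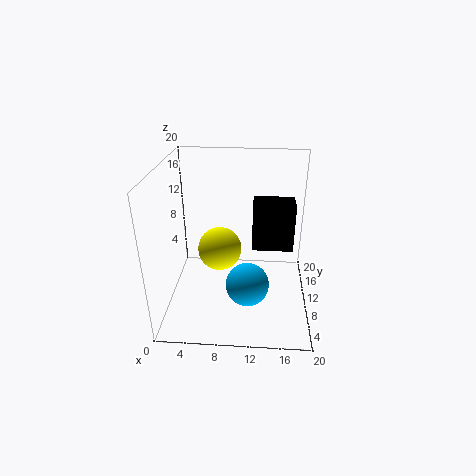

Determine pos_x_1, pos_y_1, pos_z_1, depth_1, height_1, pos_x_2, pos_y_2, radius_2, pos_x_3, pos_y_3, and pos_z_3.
pos_x_1 = 12; pos_y_1 = 8.5; pos_z_1 = 9; depth_1 = 3.5; height_1 = 6.5; pos_x_2 = 11.5; pos_y_2 = 7.5; radius_2 = 3; pos_x_3 = 7.5; pos_y_3 = 9.5; pos_z_3 = 8.5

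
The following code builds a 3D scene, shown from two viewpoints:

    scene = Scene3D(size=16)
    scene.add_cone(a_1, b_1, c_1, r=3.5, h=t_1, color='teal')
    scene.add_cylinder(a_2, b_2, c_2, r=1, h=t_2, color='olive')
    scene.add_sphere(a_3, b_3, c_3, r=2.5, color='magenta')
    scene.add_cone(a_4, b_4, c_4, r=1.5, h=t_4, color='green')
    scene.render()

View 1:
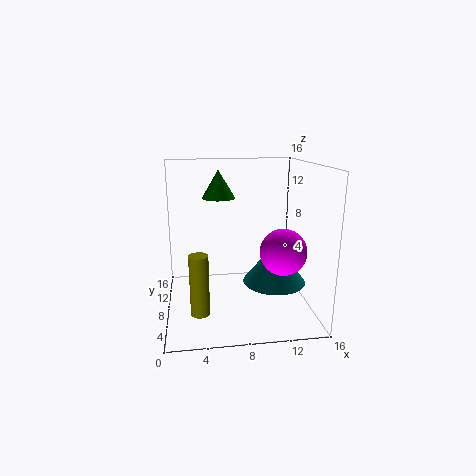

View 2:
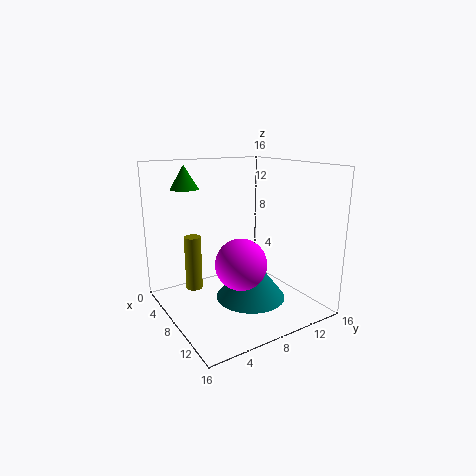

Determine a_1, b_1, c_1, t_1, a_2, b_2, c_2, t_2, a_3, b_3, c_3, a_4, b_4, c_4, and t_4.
a_1 = 12; b_1 = 7; c_1 = 3; t_1 = 4.5; a_2 = 3.5; b_2 = 4.5; c_2 = 1; t_2 = 6.5; a_3 = 12.5; b_3 = 5.5; c_3 = 7; a_4 = 5.5; b_4 = 3; c_4 = 13.5; t_4 = 2.5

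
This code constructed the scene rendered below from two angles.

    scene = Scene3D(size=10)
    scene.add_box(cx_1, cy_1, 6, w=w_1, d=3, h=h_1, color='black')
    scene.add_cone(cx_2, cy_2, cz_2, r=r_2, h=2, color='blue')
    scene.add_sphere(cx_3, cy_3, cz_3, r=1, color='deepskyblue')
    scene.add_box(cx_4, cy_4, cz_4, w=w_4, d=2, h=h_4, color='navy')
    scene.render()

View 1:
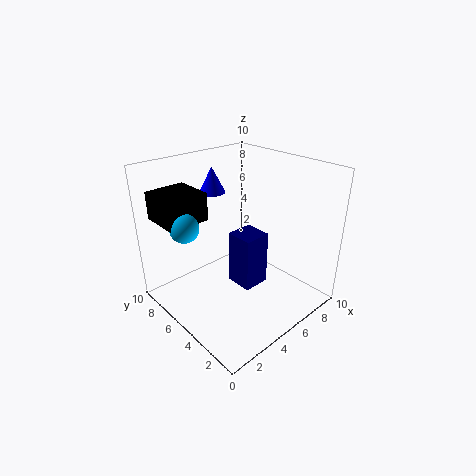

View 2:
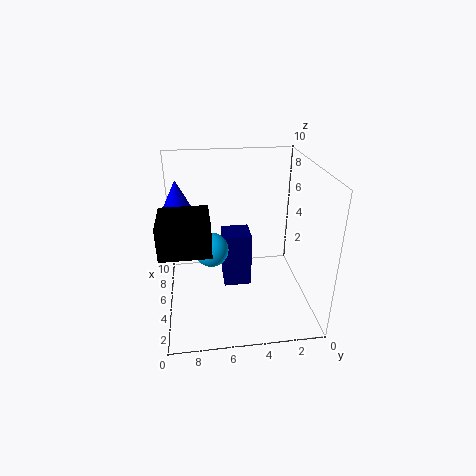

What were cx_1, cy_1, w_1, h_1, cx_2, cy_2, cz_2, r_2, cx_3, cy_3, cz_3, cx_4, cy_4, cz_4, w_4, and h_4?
cx_1 = 1; cy_1 = 7; w_1 = 3; h_1 = 2; cx_2 = 6; cy_2 = 9; cz_2 = 7; r_2 = 1; cx_3 = 2; cy_3 = 7; cz_3 = 6; cx_4 = 5; cy_4 = 4; cz_4 = 1; w_4 = 2; h_4 = 4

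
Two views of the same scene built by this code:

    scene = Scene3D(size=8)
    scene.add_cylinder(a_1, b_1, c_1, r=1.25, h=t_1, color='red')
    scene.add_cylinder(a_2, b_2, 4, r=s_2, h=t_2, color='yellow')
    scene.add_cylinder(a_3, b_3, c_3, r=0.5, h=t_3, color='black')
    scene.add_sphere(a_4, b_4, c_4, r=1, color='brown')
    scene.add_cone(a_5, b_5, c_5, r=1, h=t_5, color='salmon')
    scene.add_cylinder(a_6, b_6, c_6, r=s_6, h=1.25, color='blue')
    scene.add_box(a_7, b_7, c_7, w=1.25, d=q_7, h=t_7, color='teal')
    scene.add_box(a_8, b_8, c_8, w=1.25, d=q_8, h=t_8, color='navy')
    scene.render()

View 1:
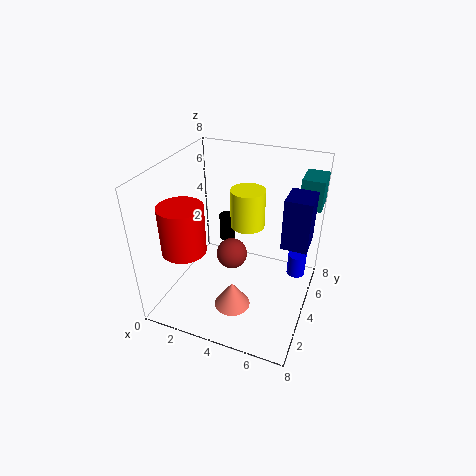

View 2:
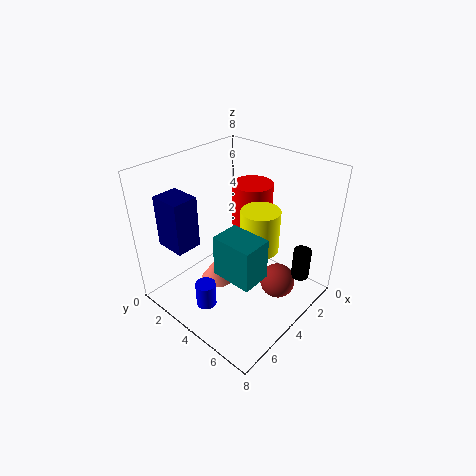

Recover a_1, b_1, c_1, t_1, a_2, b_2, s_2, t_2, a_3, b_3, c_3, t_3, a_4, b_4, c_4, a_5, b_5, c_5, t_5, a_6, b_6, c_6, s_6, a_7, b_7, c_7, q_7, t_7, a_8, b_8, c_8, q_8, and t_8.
a_1 = 1.25; b_1 = 2.75; c_1 = 3.25; t_1 = 2.75; a_2 = 4; b_2 = 5.5; s_2 = 1; t_2 = 2.25; a_3 = 2; b_3 = 7; c_3 = 1.75; t_3 = 1.75; a_4 = 2.75; b_4 = 6; c_4 = 1.25; a_5 = 4.25; b_5 = 2.5; c_5 = 0.5; t_5 = 1.5; a_6 = 7.25; b_6 = 4.75; c_6 = 2; s_6 = 0.5; a_7 = 6.75; b_7 = 6.25; c_7 = 5.25; q_7 = 1.75; t_7 = 1.75; a_8 = 6.75; b_8 = 2.5; c_8 = 5; q_8 = 1.5; t_8 = 2.5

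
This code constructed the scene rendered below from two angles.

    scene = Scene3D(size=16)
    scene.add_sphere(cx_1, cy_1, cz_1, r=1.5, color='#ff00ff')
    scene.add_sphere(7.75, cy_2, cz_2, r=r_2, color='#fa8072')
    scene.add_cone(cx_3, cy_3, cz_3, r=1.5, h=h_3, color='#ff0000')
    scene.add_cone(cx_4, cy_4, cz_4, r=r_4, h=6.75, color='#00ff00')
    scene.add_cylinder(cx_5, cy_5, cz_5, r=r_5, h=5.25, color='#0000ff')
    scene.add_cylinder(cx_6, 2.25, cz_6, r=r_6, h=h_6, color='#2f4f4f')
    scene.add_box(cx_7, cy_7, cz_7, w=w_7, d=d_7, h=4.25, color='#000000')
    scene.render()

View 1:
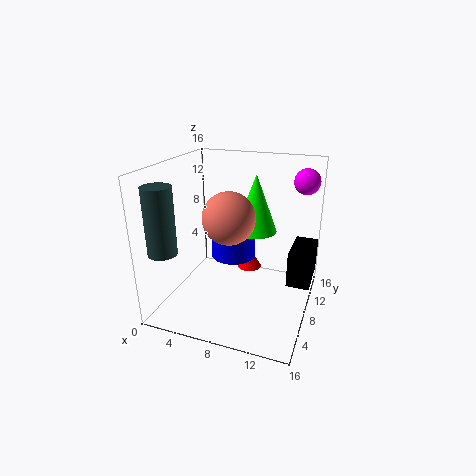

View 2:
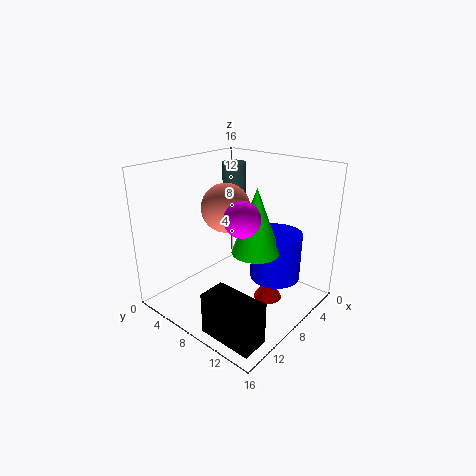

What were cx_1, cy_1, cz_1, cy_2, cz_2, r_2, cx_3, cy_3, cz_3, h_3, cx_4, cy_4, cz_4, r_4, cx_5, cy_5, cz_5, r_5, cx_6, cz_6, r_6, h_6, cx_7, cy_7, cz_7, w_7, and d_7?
cx_1 = 14.25, cy_1 = 13.75, cz_1 = 13.5, cy_2 = 6, cz_2 = 11, r_2 = 2.75, cx_3 = 8, cy_3 = 12.25, cz_3 = 2.25, h_3 = 2.5, cx_4 = 9, cy_4 = 11.25, cz_4 = 7.75, r_4 = 2.5, cx_5 = 6, cy_5 = 11.75, cz_5 = 3.75, r_5 = 2.75, cx_6 = 2, cz_6 = 7.75, r_6 = 1.5, h_6 = 7, cx_7 = 13.25, cy_7 = 10.25, cz_7 = 1.5, w_7 = 2.75, d_7 = 5.5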